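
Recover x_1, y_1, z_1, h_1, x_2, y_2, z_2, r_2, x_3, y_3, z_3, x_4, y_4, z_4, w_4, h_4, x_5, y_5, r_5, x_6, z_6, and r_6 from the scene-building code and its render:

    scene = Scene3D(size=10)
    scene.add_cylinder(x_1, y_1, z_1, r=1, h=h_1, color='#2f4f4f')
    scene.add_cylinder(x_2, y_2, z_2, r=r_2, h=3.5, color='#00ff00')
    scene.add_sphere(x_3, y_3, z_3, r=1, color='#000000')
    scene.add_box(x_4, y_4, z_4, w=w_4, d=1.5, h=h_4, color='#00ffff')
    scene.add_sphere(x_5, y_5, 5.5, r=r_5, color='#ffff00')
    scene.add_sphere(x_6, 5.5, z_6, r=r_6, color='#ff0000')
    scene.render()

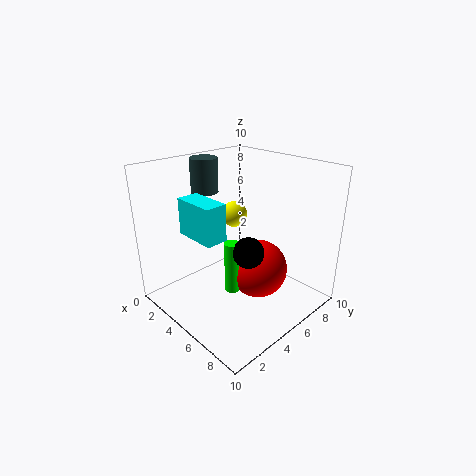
x_1 = 1.5
y_1 = 5
z_1 = 7.5
h_1 = 2.5
x_2 = 6
y_2 = 3.5
z_2 = 2
r_2 = 0.5
x_3 = 7
y_3 = 4
z_3 = 5
x_4 = 2.5
y_4 = 2
z_4 = 5.5
w_4 = 3
h_4 = 2.5
x_5 = 2.5
y_5 = 7
r_5 = 1
x_6 = 6.5
z_6 = 3
r_6 = 2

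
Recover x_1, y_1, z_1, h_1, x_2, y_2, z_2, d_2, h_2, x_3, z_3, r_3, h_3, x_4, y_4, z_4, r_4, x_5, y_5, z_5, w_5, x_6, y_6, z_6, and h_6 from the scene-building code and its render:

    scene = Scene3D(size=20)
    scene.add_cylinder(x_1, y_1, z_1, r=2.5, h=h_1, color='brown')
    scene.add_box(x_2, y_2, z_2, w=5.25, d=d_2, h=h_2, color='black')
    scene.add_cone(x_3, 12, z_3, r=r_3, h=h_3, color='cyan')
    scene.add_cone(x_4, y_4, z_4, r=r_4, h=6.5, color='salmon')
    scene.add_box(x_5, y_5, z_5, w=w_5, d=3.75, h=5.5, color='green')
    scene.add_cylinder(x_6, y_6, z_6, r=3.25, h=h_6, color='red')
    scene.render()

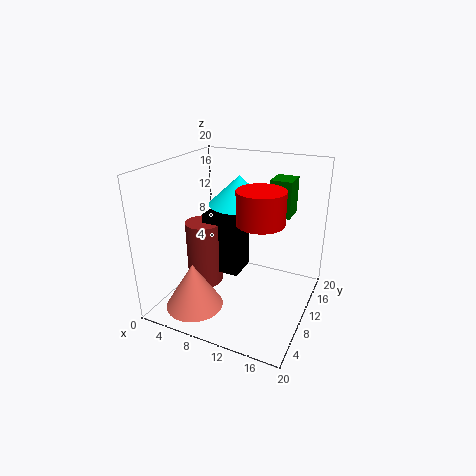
x_1 = 5.25; y_1 = 8.75; z_1 = 2.75; h_1 = 9.25; x_2 = 5.25; y_2 = 8.5; z_2 = 4.75; d_2 = 4.25; h_2 = 8.5; x_3 = 9.25; z_3 = 14.25; r_3 = 4.25; h_3 = 4; x_4 = 5.5; y_4 = 5; z_4 = 0.75; r_4 = 4; x_5 = 12.25; y_5 = 15.75; z_5 = 11.5; w_5 = 3.25; x_6 = 13.25; y_6 = 10; z_6 = 12.75; h_6 = 4.5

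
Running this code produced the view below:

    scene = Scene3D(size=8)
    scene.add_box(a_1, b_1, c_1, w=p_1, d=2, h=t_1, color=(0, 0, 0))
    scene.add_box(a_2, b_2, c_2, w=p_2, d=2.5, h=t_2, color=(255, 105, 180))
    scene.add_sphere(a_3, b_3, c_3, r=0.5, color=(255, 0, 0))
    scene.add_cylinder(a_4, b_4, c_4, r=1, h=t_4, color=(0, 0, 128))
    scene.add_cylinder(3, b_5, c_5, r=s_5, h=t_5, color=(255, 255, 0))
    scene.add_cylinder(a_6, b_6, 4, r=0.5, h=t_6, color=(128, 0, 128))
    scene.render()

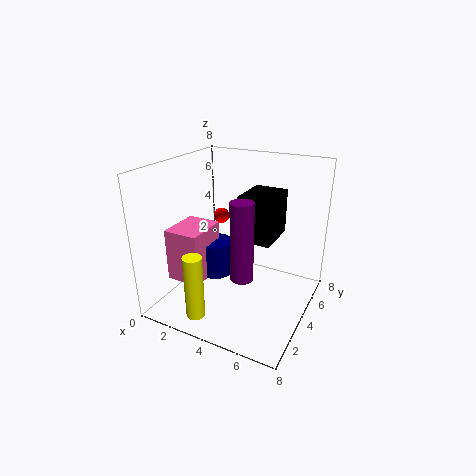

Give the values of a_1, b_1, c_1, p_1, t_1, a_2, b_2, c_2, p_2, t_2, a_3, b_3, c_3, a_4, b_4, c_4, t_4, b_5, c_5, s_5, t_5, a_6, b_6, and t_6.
a_1 = 5.5; b_1 = 1; c_1 = 5.5; p_1 = 1.5; t_1 = 2; a_2 = 0.5; b_2 = 2; c_2 = 1.5; p_2 = 2; t_2 = 3; a_3 = 1.5; b_3 = 6.5; c_3 = 4; a_4 = 2.5; b_4 = 4; c_4 = 1.5; t_4 = 2; b_5 = 1; c_5 = 0.5; s_5 = 0.5; t_5 = 3.5; a_6 = 6; b_6 = 0.5; t_6 = 3.5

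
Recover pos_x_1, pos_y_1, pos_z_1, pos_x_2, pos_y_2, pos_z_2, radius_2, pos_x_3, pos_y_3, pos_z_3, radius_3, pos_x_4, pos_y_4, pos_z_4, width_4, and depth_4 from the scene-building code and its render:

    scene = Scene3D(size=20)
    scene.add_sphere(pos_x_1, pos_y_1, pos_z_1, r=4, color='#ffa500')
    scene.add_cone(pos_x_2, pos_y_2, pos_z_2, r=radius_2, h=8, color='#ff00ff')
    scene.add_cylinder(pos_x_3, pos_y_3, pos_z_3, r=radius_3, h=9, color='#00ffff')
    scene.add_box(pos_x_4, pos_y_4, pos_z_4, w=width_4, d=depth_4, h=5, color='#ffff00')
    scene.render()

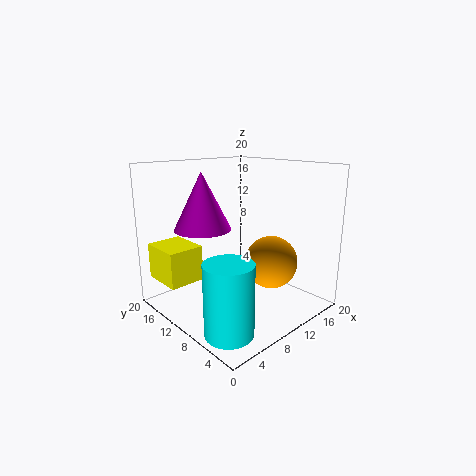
pos_x_1 = 16, pos_y_1 = 9, pos_z_1 = 5, pos_x_2 = 7, pos_y_2 = 14, pos_z_2 = 11, radius_2 = 4, pos_x_3 = 3, pos_y_3 = 4, pos_z_3 = 1, radius_3 = 3, pos_x_4 = 1, pos_y_4 = 13, pos_z_4 = 4, width_4 = 5, depth_4 = 6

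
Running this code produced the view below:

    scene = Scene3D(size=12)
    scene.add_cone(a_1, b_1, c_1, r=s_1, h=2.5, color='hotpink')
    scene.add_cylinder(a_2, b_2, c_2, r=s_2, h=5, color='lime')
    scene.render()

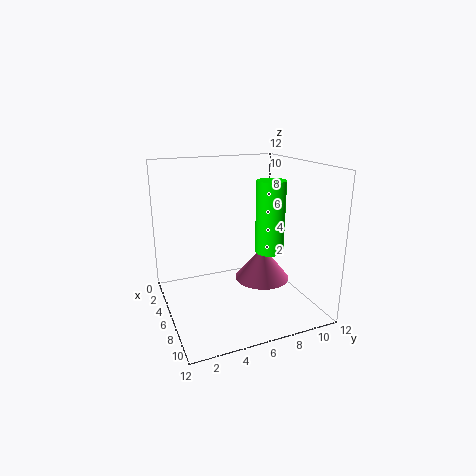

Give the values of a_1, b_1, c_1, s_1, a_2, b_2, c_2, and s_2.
a_1 = 9.5
b_1 = 6.5
c_1 = 4
s_1 = 2
a_2 = 10.5
b_2 = 6.5
c_2 = 6.5
s_2 = 1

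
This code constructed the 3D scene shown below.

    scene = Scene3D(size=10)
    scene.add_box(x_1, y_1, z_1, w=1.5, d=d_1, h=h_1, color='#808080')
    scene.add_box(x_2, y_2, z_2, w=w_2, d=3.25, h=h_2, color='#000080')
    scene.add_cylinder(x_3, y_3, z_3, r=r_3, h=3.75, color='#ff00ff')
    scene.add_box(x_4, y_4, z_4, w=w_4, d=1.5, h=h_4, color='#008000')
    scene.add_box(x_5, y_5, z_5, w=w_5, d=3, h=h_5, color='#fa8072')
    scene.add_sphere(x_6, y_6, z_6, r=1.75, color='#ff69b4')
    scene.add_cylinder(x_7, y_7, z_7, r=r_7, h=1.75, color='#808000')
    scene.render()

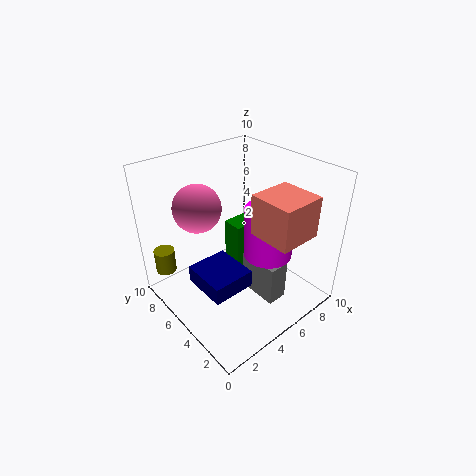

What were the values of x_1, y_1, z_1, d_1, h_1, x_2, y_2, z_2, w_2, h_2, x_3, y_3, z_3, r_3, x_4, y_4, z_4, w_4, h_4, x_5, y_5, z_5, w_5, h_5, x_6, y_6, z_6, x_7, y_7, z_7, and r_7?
x_1 = 5.75, y_1 = 2.25, z_1 = 0.25, d_1 = 3.5, h_1 = 3, x_2 = 1.75, y_2 = 3.25, z_2 = 2, w_2 = 3, h_2 = 1.25, x_3 = 7, y_3 = 4, z_3 = 3.25, r_3 = 1.75, x_4 = 5.25, y_4 = 5.25, z_4 = 2, w_4 = 2.75, h_4 = 3.5, x_5 = 5, y_5 = 0.75, z_5 = 6, w_5 = 3, h_5 = 2.75, x_6 = 3.75, y_6 = 8, z_6 = 6.5, x_7 = 1.25, y_7 = 9, z_7 = 1.75, r_7 = 0.75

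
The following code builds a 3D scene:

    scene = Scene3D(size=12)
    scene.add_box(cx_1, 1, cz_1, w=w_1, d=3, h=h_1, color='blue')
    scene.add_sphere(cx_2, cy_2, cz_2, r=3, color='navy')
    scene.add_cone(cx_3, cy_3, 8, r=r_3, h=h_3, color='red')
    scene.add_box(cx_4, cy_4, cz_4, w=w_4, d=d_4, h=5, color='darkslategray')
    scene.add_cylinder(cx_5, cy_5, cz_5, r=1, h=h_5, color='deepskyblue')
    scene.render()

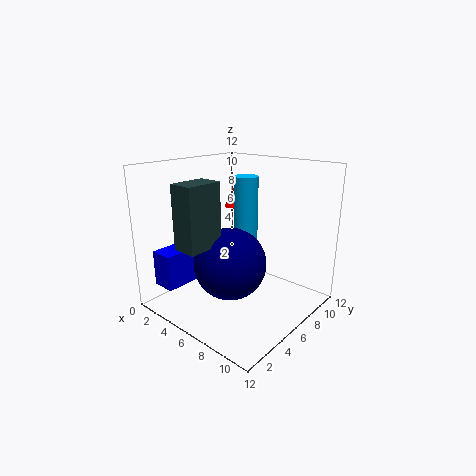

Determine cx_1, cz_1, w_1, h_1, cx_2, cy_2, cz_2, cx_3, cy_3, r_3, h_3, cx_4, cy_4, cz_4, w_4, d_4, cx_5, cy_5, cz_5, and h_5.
cx_1 = 1, cz_1 = 2, w_1 = 2, h_1 = 3, cx_2 = 6, cy_2 = 5, cz_2 = 4, cx_3 = 4, cy_3 = 8, r_3 = 1, h_3 = 2, cx_4 = 4, cy_4 = 1, cz_4 = 6, w_4 = 2, d_4 = 3, cx_5 = 6, cy_5 = 7, cz_5 = 5, h_5 = 6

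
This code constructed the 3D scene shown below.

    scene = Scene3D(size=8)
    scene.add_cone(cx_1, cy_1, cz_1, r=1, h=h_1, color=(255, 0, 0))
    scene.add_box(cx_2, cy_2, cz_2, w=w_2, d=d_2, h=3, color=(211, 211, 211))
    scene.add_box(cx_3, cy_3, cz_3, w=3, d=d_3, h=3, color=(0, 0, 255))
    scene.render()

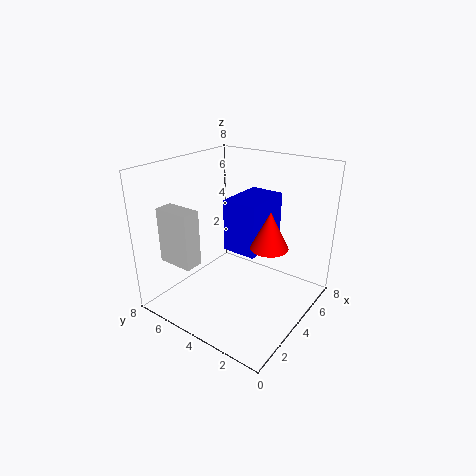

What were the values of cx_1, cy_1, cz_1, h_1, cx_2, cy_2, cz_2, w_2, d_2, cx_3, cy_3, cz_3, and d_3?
cx_1 = 4; cy_1 = 2; cz_1 = 4; h_1 = 2; cx_2 = 1; cy_2 = 5; cz_2 = 3; w_2 = 1; d_2 = 2; cx_3 = 4; cy_3 = 3; cz_3 = 3; d_3 = 2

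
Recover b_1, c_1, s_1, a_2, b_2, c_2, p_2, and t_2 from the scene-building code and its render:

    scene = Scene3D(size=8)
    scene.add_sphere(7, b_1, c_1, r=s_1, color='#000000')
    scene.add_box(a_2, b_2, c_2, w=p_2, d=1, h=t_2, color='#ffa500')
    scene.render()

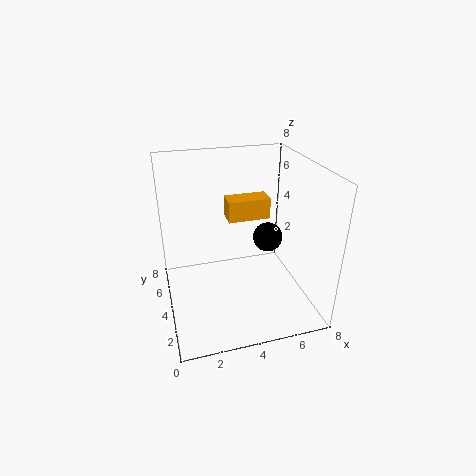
b_1 = 7
c_1 = 2
s_1 = 1
a_2 = 3
b_2 = 2
c_2 = 6
p_2 = 2
t_2 = 1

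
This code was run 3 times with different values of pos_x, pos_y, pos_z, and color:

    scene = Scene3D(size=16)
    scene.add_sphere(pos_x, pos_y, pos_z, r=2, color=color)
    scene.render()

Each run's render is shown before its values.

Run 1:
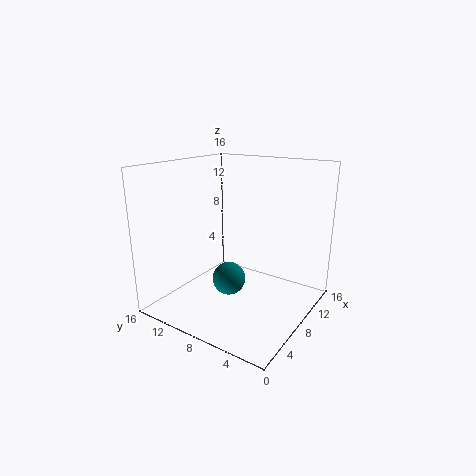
pos_x = 9; pos_y = 10; pos_z = 2; color = 'teal'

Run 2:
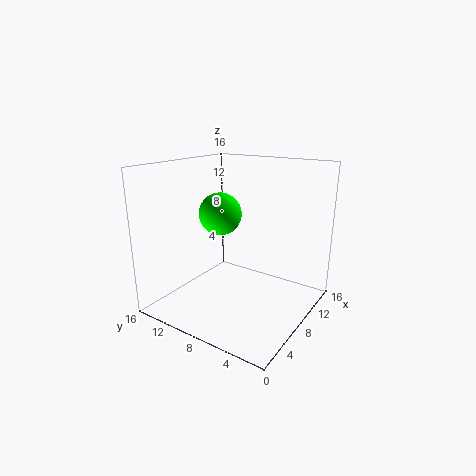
pos_x = 3.5; pos_y = 7; pos_z = 12; color = 'lime'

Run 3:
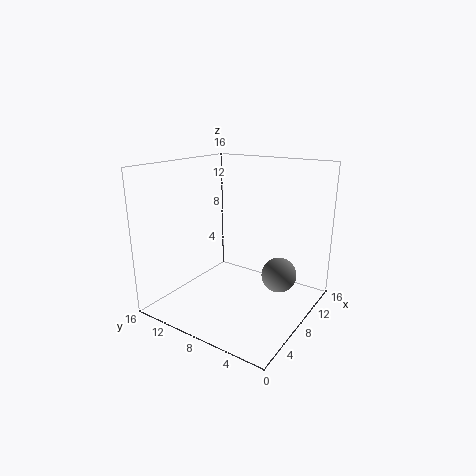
pos_x = 10.5; pos_y = 4; pos_z = 3.5; color = 'gray'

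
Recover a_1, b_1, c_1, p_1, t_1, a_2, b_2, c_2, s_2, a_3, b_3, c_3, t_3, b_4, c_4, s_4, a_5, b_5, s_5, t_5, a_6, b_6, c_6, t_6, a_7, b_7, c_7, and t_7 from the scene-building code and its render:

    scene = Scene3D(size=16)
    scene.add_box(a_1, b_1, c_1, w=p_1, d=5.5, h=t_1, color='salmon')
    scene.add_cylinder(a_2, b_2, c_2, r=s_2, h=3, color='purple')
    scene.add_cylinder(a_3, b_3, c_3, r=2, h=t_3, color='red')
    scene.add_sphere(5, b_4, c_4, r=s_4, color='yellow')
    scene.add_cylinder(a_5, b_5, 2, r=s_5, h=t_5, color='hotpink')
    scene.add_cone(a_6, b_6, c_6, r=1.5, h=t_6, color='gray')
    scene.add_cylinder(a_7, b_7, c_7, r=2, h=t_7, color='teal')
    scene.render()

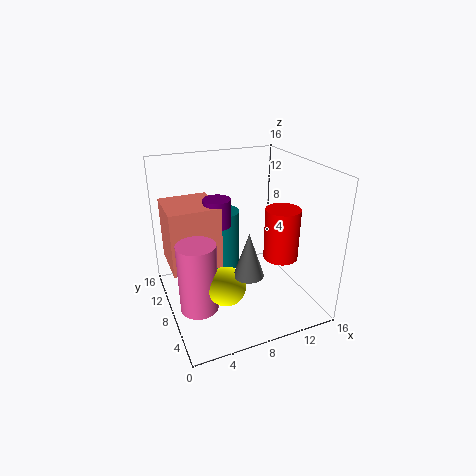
a_1 = 0.5, b_1 = 7.5, c_1 = 5, p_1 = 5.5, t_1 = 7, a_2 = 6, b_2 = 9, c_2 = 9.5, s_2 = 1.5, a_3 = 13, b_3 = 7, c_3 = 5, t_3 = 6, b_4 = 4, c_4 = 5, s_4 = 2, a_5 = 2.5, b_5 = 5.5, s_5 = 2, t_5 = 7.5, a_6 = 7, b_6 = 3, c_6 = 6.5, t_6 = 4.5, a_7 = 7.5, b_7 = 11.5, c_7 = 3, t_7 = 7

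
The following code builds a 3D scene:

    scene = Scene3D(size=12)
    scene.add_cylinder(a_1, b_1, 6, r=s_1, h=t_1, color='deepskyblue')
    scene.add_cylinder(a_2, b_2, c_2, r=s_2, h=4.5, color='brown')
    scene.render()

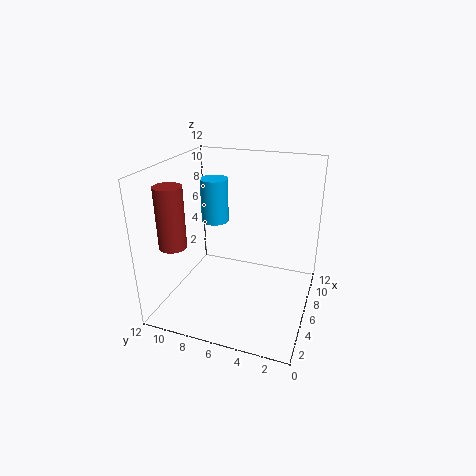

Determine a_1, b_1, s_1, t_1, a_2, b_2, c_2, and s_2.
a_1 = 8.75, b_1 = 9.25, s_1 = 1.25, t_1 = 4, a_2 = 1.25, b_2 = 9.25, c_2 = 7, s_2 = 1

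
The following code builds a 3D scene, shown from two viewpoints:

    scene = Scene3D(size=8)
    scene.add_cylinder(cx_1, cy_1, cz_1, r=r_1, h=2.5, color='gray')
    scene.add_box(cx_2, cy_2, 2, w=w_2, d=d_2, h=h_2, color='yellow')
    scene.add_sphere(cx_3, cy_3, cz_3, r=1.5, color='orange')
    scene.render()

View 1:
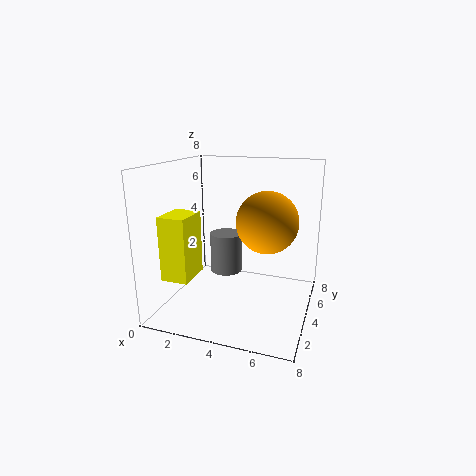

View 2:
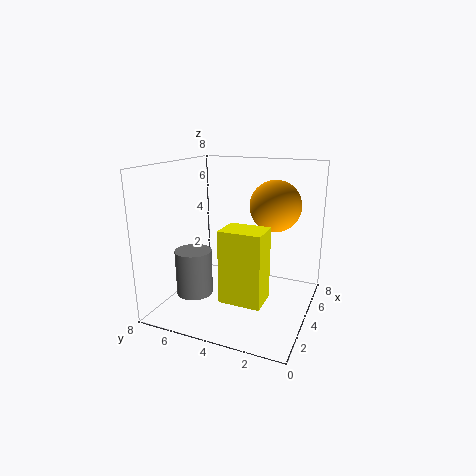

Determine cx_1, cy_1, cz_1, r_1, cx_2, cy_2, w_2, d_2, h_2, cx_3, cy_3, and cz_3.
cx_1 = 2.5; cy_1 = 6; cz_1 = 1; r_1 = 1; cx_2 = 0.5; cy_2 = 1.5; w_2 = 1.5; d_2 = 2; h_2 = 3.5; cx_3 = 6; cy_3 = 2.5; cz_3 = 5.5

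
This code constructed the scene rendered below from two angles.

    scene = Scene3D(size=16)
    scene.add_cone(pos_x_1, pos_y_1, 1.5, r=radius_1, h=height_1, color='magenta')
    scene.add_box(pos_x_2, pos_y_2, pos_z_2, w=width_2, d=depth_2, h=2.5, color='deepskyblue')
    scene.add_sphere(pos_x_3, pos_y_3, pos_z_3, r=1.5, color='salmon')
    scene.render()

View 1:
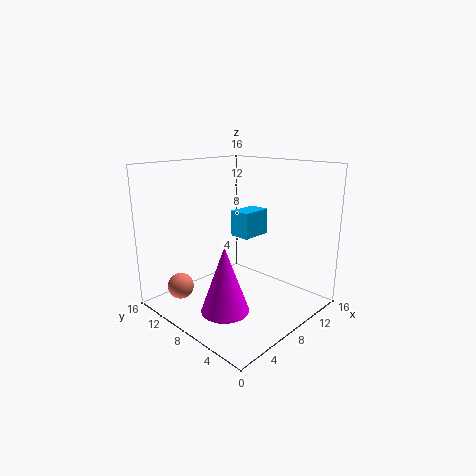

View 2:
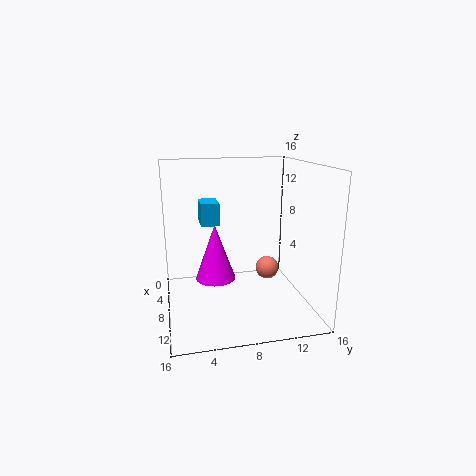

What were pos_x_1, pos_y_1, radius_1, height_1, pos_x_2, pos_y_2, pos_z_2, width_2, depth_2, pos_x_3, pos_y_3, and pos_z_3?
pos_x_1 = 4, pos_y_1 = 6, radius_1 = 2.5, height_1 = 7, pos_x_2 = 5, pos_y_2 = 4, pos_z_2 = 9.5, width_2 = 3, depth_2 = 2, pos_x_3 = 3.5, pos_y_3 = 13, pos_z_3 = 2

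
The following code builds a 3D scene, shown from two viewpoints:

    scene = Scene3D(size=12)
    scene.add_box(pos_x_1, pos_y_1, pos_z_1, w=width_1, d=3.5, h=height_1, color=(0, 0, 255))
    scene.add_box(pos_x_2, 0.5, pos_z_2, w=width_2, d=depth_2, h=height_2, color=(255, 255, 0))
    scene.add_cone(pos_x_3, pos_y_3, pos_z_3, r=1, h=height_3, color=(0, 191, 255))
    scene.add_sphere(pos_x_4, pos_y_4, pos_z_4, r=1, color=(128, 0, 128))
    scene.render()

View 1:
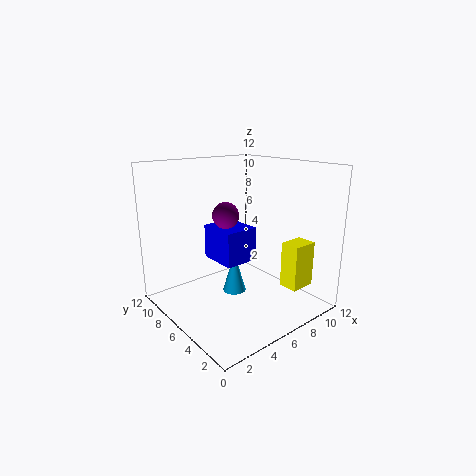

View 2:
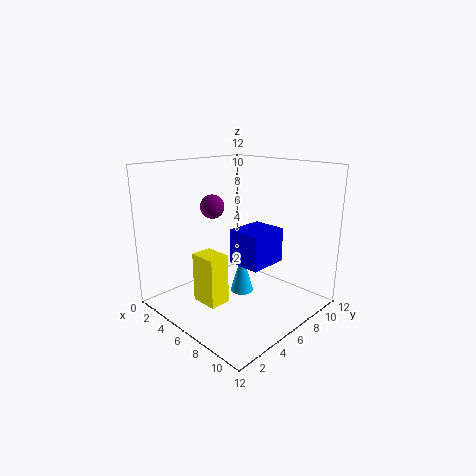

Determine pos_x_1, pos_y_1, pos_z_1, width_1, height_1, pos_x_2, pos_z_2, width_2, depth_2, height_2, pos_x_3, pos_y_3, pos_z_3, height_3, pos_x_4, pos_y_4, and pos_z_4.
pos_x_1 = 5
pos_y_1 = 6
pos_z_1 = 3.5
width_1 = 3
height_1 = 3
pos_x_2 = 7
pos_z_2 = 3
width_2 = 2
depth_2 = 1.5
height_2 = 3.5
pos_x_3 = 6
pos_y_3 = 6.5
pos_z_3 = 1
height_3 = 3.5
pos_x_4 = 4
pos_y_4 = 5
pos_z_4 = 8.5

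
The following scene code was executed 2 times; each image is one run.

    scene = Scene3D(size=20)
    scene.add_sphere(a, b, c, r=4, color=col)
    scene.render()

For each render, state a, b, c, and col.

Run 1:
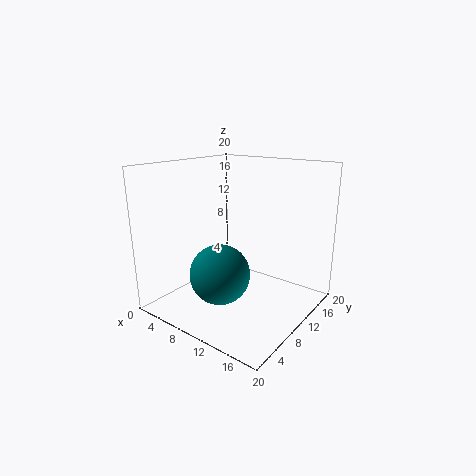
a = 10, b = 6, c = 6, col = 'teal'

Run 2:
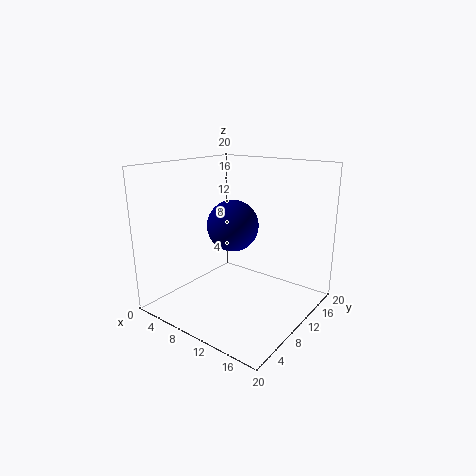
a = 6, b = 14, c = 10, col = 'navy'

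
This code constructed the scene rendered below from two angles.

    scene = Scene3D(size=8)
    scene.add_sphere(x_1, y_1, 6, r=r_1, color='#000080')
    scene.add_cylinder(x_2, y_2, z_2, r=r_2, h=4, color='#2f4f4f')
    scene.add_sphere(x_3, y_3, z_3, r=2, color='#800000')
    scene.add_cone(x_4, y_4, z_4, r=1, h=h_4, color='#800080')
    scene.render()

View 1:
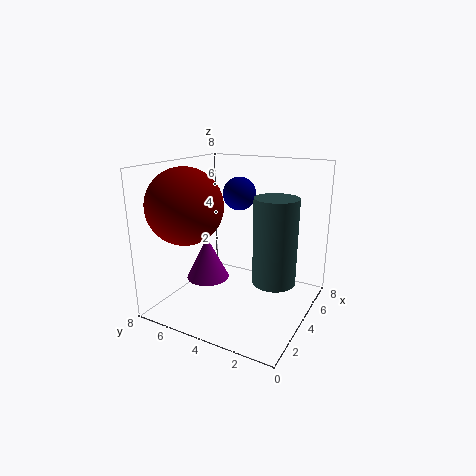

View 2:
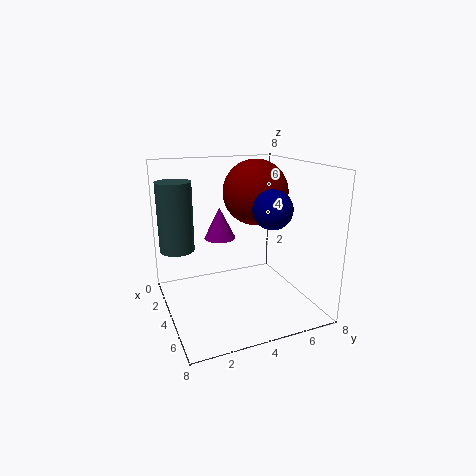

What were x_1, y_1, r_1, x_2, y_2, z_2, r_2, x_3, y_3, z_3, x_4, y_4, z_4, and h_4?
x_1 = 6, y_1 = 5, r_1 = 1, x_2 = 2, y_2 = 1, z_2 = 3, r_2 = 1, x_3 = 2, y_3 = 6, z_3 = 6, x_4 = 1, y_4 = 4, z_4 = 3, h_4 = 2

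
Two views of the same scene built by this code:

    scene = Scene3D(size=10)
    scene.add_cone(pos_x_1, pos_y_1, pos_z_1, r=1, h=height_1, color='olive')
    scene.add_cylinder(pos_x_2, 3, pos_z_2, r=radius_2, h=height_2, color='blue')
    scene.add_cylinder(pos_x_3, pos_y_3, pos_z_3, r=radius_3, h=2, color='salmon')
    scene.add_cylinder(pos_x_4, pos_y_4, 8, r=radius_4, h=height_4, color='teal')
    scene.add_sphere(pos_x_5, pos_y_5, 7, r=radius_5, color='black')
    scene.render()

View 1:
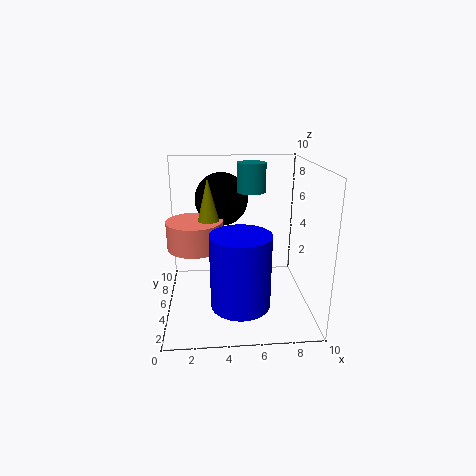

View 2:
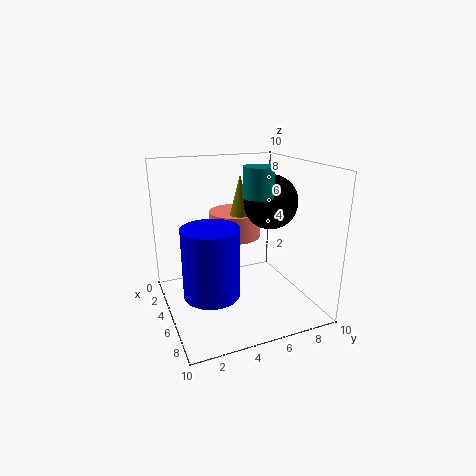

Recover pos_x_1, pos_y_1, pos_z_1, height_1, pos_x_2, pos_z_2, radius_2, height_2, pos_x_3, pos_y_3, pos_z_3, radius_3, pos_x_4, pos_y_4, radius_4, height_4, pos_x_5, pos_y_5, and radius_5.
pos_x_1 = 3, pos_y_1 = 6, pos_z_1 = 5, height_1 = 4, pos_x_2 = 5, pos_z_2 = 1, radius_2 = 2, height_2 = 5, pos_x_3 = 2, pos_y_3 = 6, pos_z_3 = 4, radius_3 = 2, pos_x_4 = 6, pos_y_4 = 6, radius_4 = 1, height_4 = 2, pos_x_5 = 4, pos_y_5 = 8, radius_5 = 2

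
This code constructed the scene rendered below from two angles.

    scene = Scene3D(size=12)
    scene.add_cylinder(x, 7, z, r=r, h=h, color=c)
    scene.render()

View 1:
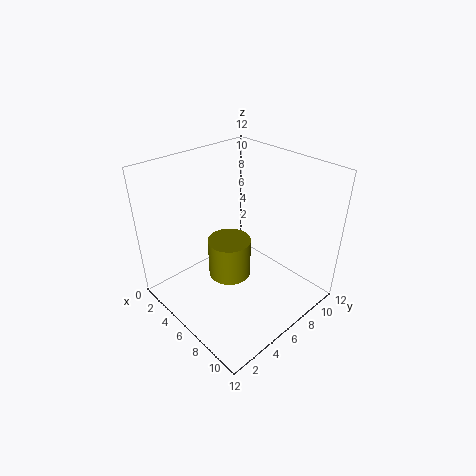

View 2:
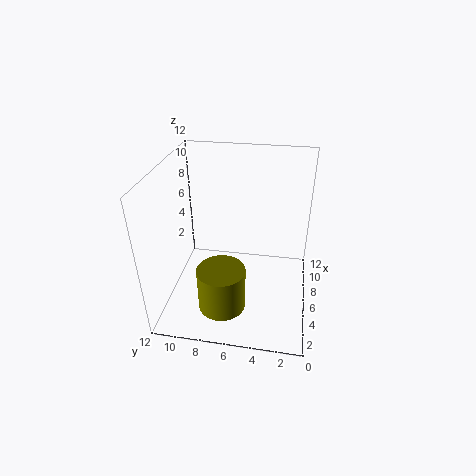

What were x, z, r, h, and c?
x = 3.75
z = 0.5
r = 2
h = 3.75
c = 'olive'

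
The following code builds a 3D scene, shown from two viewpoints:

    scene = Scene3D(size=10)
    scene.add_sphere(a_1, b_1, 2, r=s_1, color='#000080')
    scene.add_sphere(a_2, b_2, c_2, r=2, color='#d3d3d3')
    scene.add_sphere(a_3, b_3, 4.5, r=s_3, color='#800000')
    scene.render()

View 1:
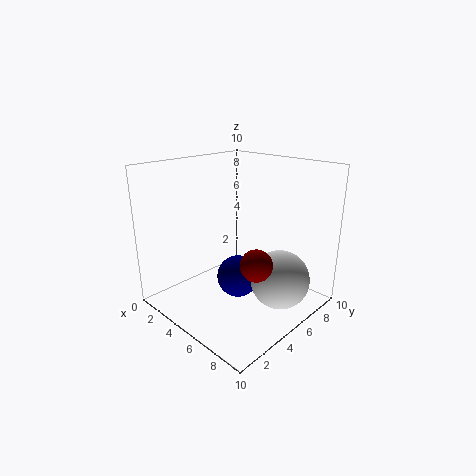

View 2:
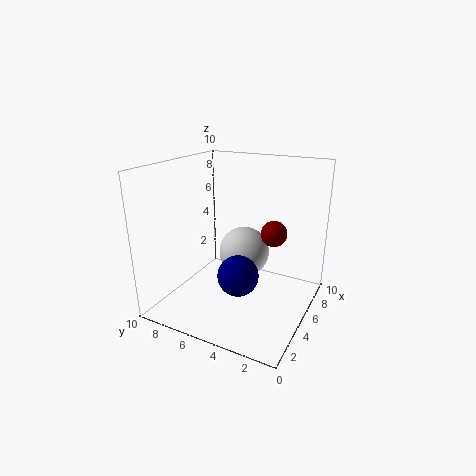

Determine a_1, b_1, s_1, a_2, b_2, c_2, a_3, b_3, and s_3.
a_1 = 5, b_1 = 5, s_1 = 1.5, a_2 = 8, b_2 = 6, c_2 = 2.5, a_3 = 8, b_3 = 3.5, s_3 = 1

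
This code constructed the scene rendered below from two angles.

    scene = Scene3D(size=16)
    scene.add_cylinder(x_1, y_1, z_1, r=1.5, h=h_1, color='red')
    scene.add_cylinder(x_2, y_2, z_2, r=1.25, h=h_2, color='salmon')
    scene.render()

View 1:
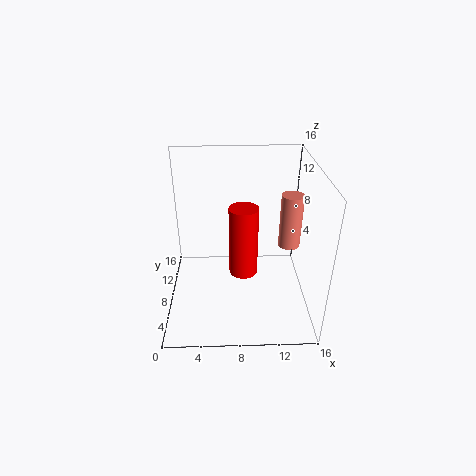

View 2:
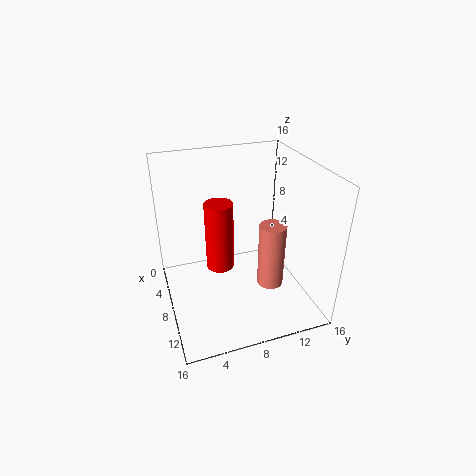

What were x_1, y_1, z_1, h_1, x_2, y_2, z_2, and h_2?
x_1 = 8.5, y_1 = 5.75, z_1 = 5.25, h_1 = 7.5, x_2 = 14, y_2 = 9.25, z_2 = 6.25, h_2 = 6.25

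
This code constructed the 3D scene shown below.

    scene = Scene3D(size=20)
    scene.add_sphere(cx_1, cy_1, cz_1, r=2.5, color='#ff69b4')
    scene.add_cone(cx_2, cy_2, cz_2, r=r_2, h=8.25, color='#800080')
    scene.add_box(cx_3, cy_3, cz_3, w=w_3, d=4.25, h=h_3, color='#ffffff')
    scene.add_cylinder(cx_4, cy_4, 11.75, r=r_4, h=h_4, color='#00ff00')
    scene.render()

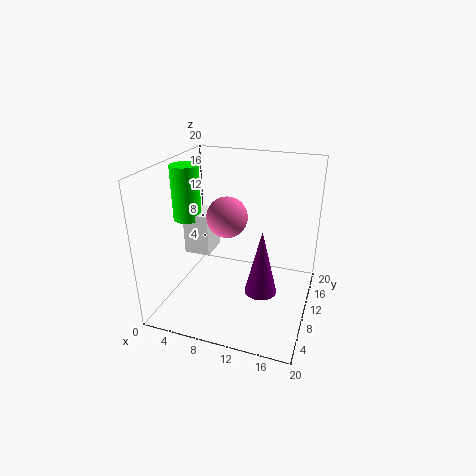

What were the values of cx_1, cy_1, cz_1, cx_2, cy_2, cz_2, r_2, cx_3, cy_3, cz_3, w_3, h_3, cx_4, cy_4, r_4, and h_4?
cx_1 = 10, cy_1 = 6, cz_1 = 14.75, cx_2 = 14.75, cy_2 = 5, cz_2 = 5.75, r_2 = 2, cx_3 = 2, cy_3 = 9.25, cz_3 = 6.75, w_3 = 3.75, h_3 = 6, cx_4 = 2.25, cy_4 = 10.25, r_4 = 2, h_4 = 7.75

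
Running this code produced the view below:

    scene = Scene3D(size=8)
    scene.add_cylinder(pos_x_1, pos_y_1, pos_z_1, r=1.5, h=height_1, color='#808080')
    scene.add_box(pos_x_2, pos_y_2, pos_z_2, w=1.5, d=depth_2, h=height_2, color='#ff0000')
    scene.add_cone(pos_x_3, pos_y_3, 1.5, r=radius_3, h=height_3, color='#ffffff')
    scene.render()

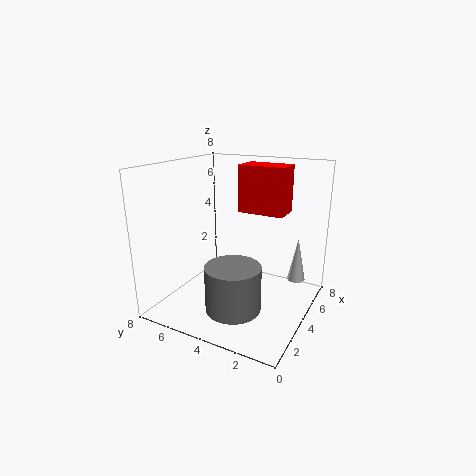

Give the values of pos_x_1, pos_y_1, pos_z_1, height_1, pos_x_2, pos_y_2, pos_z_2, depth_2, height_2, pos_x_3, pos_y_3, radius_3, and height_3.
pos_x_1 = 2.5
pos_y_1 = 3.5
pos_z_1 = 0.5
height_1 = 2.5
pos_x_2 = 4
pos_y_2 = 1.5
pos_z_2 = 5.5
depth_2 = 2.5
height_2 = 2.5
pos_x_3 = 5.5
pos_y_3 = 1
radius_3 = 0.5
height_3 = 2.5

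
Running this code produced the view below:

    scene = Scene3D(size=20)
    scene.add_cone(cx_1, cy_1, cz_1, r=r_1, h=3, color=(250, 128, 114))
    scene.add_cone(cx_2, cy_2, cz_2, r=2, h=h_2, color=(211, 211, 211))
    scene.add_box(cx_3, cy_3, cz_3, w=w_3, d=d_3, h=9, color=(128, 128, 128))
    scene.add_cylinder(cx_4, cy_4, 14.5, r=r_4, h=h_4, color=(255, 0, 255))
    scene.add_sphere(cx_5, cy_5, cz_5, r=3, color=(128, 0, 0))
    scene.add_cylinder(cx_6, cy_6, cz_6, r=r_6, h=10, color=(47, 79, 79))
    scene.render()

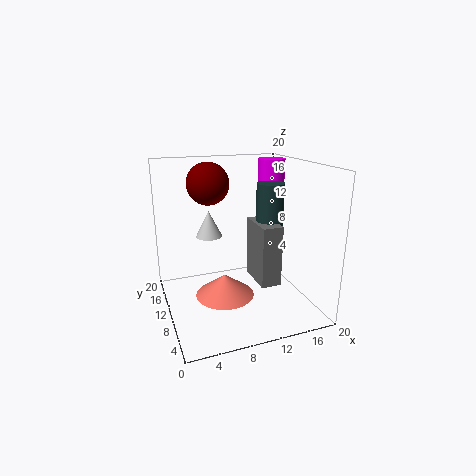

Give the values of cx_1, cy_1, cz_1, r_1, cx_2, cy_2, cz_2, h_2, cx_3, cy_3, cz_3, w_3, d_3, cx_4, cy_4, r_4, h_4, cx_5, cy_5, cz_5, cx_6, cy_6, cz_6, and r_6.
cx_1 = 7.5
cy_1 = 8.5
cz_1 = 2.5
r_1 = 4
cx_2 = 7.5
cy_2 = 16
cz_2 = 8.5
h_2 = 4
cx_3 = 13
cy_3 = 8
cz_3 = 2.5
w_3 = 3
d_3 = 6
cx_4 = 17
cy_4 = 14.5
r_4 = 2
h_4 = 5.5
cx_5 = 7
cy_5 = 14
cz_5 = 17
cx_6 = 15.5
cy_6 = 11.5
cz_6 = 7
r_6 = 2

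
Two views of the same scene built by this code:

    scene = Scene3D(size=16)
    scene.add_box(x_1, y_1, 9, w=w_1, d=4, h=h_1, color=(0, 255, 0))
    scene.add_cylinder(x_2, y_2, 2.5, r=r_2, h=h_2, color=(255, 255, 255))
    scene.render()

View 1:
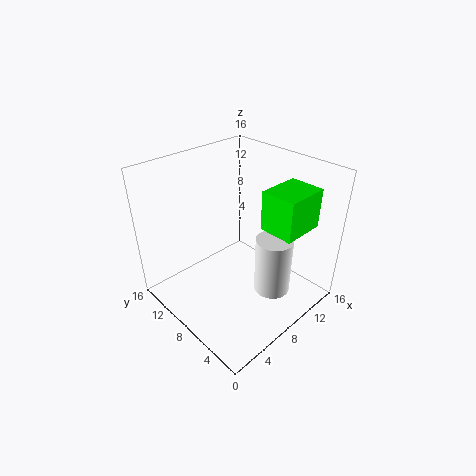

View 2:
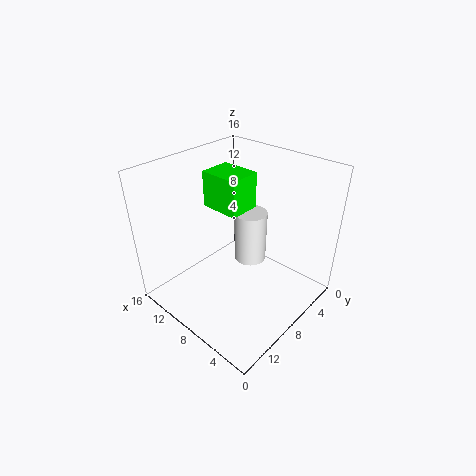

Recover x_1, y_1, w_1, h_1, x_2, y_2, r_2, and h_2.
x_1 = 10, y_1 = 2.5, w_1 = 5, h_1 = 4.5, x_2 = 9.5, y_2 = 4, r_2 = 2, h_2 = 6.5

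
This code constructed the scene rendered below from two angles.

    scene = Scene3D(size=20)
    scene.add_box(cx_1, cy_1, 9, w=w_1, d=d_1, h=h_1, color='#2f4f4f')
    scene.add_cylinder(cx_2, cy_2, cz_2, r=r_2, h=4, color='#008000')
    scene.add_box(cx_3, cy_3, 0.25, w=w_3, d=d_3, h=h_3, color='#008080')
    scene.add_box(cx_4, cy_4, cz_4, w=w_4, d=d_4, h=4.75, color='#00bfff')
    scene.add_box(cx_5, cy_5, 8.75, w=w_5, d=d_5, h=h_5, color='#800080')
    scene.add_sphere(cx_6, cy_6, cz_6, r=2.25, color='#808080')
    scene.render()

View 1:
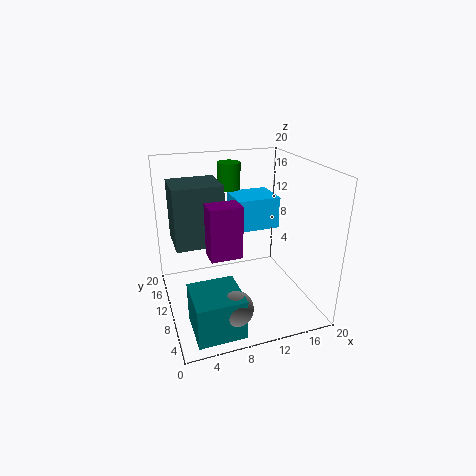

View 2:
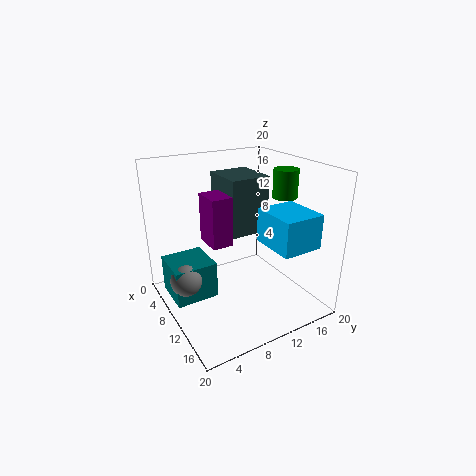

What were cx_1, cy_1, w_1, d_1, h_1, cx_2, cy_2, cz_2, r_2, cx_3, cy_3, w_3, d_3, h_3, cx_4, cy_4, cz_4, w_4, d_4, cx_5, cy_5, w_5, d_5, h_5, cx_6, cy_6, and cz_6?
cx_1 = 1.5; cy_1 = 10.25; w_1 = 6.75; d_1 = 6; h_1 = 8.5; cx_2 = 11; cy_2 = 17; cz_2 = 15; r_2 = 1.75; cx_3 = 2; cy_3 = 1.25; w_3 = 6.25; d_3 = 6.25; h_3 = 5.5; cx_4 = 11; cy_4 = 12.5; cz_4 = 9.5; w_4 = 6.5; d_4 = 5.75; cx_5 = 5.25; cy_5 = 6.5; w_5 = 4.25; d_5 = 3; h_5 = 7; cx_6 = 7.25; cy_6 = 3; cz_6 = 3.75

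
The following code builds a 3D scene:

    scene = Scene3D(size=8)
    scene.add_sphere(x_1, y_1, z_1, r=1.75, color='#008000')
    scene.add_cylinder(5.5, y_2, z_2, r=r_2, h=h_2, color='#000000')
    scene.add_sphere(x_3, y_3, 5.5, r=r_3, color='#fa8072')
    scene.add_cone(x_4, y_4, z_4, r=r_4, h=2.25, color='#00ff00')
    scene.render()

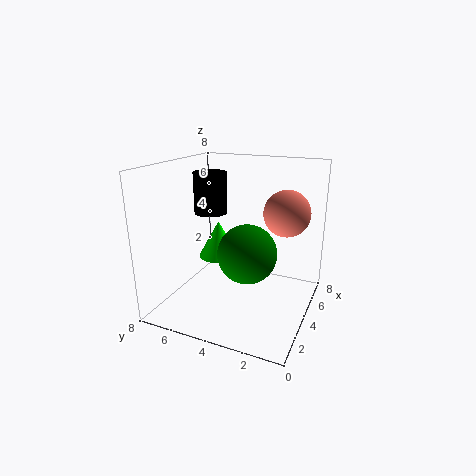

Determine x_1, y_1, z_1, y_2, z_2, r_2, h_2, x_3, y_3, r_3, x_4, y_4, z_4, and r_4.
x_1 = 4.75; y_1 = 3.75; z_1 = 2.75; y_2 = 6.5; z_2 = 4.75; r_2 = 1; h_2 = 2.5; x_3 = 4.75; y_3 = 1.5; r_3 = 1.25; x_4 = 5.5; y_4 = 6; z_4 = 2; r_4 = 1.25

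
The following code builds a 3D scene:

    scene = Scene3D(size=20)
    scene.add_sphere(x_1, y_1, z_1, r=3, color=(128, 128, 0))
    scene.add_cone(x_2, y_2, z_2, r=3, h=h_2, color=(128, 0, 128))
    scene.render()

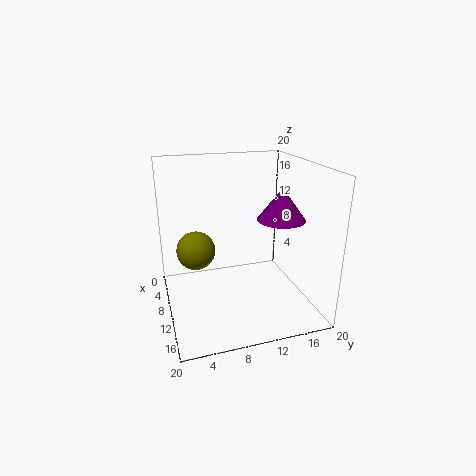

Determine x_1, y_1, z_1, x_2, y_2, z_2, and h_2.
x_1 = 4; y_1 = 5; z_1 = 6; x_2 = 15; y_2 = 14; z_2 = 14; h_2 = 4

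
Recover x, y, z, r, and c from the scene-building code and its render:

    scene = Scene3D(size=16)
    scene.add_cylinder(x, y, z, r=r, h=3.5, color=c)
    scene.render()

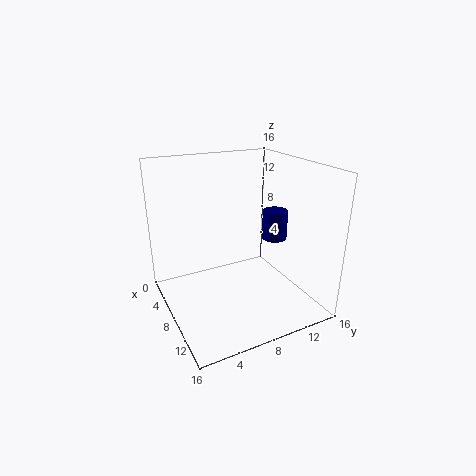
x = 7; y = 13.5; z = 6.5; r = 1.5; c = 'navy'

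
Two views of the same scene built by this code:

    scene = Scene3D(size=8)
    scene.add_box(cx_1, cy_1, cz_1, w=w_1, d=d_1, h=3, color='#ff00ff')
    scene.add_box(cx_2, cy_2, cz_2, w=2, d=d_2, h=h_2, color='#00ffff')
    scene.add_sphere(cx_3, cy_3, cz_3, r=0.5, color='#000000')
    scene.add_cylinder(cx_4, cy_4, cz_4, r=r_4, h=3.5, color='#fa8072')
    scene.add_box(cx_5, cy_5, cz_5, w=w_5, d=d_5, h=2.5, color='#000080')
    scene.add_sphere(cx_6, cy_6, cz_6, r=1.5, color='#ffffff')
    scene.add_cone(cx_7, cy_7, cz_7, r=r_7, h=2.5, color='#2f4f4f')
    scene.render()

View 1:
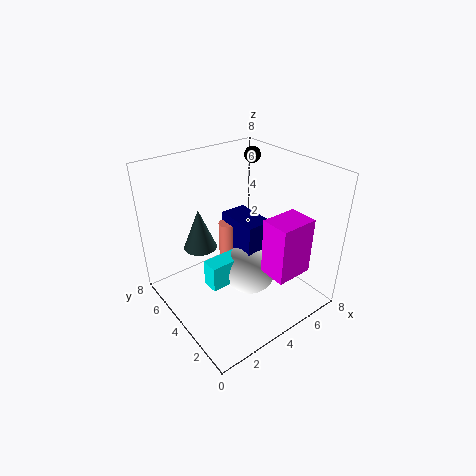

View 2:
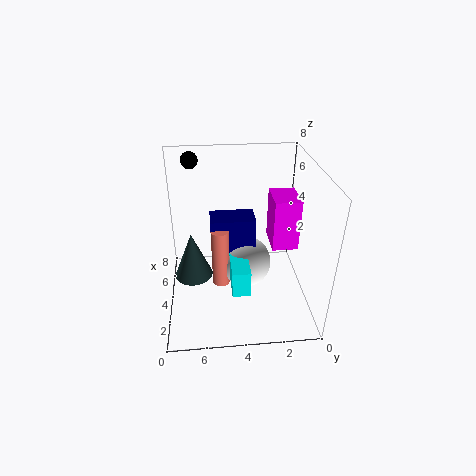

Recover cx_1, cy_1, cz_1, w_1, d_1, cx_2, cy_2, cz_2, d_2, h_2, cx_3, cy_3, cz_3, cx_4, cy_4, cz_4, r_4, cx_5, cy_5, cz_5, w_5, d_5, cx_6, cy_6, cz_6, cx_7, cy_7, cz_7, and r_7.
cx_1 = 4; cy_1 = 0.5; cz_1 = 3; w_1 = 2; d_1 = 1.5; cx_2 = 2; cy_2 = 3.5; cz_2 = 1.5; d_2 = 1; h_2 = 1.5; cx_3 = 7; cy_3 = 6.5; cz_3 = 7.5; cx_4 = 4; cy_4 = 5; cz_4 = 1; r_4 = 0.5; cx_5 = 4; cy_5 = 3; cz_5 = 2.5; w_5 = 1.5; d_5 = 2.5; cx_6 = 4.5; cy_6 = 3.5; cz_6 = 2; cx_7 = 3; cy_7 = 6.5; cz_7 = 2.5; r_7 = 1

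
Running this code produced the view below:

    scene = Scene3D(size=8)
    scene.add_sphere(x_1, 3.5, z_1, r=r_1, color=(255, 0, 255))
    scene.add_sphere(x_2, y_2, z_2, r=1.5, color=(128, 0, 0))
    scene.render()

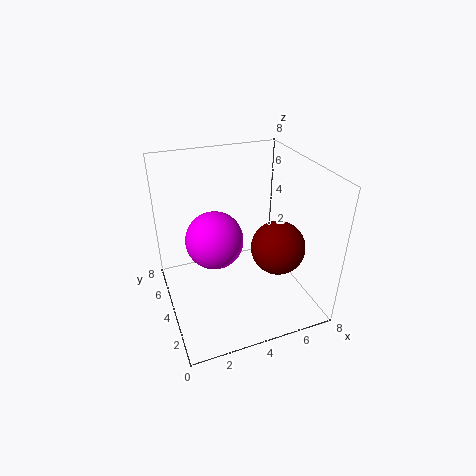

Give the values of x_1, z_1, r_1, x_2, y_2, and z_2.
x_1 = 2.5
z_1 = 4.5
r_1 = 1.5
x_2 = 6
y_2 = 3
z_2 = 3.5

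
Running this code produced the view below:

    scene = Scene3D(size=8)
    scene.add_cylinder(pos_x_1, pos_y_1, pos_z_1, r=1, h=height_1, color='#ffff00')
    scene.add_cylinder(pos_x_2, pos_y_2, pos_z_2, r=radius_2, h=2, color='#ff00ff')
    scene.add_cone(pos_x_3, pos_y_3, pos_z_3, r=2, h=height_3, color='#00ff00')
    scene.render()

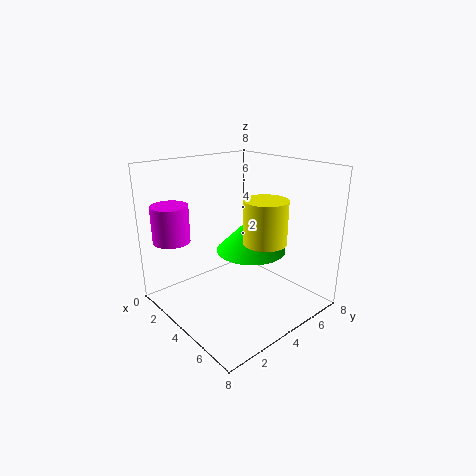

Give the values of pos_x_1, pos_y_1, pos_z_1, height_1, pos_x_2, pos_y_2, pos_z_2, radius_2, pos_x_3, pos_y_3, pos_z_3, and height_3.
pos_x_1 = 7, pos_y_1 = 3, pos_z_1 = 5, height_1 = 2, pos_x_2 = 2, pos_y_2 = 1, pos_z_2 = 4, radius_2 = 1, pos_x_3 = 4, pos_y_3 = 5, pos_z_3 = 3, height_3 = 2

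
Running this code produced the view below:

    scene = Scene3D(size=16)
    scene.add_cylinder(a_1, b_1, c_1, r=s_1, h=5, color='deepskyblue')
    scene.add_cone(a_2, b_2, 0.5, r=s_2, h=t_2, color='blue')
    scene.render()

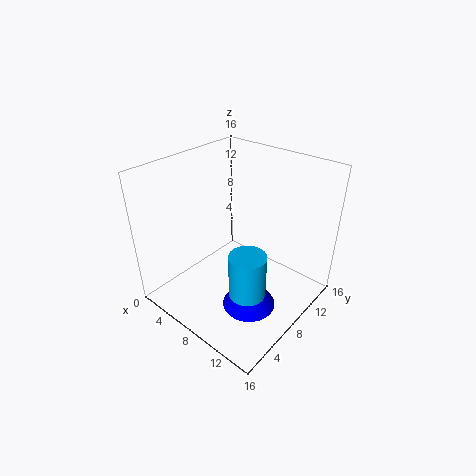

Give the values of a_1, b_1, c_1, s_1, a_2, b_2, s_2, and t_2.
a_1 = 11, b_1 = 6, c_1 = 3, s_1 = 2, a_2 = 10.5, b_2 = 7, s_2 = 3, t_2 = 4.5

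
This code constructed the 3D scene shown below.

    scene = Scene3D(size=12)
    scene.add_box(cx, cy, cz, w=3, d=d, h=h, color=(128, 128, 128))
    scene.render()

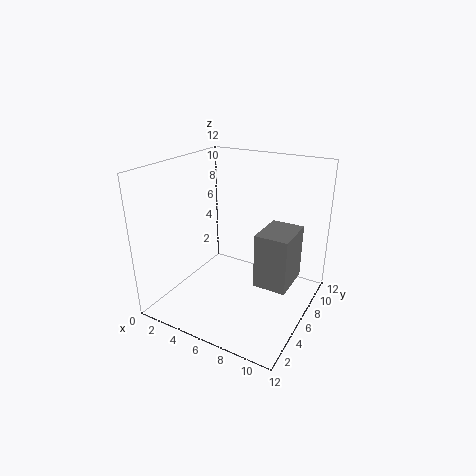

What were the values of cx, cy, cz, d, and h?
cx = 7; cy = 7; cz = 1; d = 4; h = 5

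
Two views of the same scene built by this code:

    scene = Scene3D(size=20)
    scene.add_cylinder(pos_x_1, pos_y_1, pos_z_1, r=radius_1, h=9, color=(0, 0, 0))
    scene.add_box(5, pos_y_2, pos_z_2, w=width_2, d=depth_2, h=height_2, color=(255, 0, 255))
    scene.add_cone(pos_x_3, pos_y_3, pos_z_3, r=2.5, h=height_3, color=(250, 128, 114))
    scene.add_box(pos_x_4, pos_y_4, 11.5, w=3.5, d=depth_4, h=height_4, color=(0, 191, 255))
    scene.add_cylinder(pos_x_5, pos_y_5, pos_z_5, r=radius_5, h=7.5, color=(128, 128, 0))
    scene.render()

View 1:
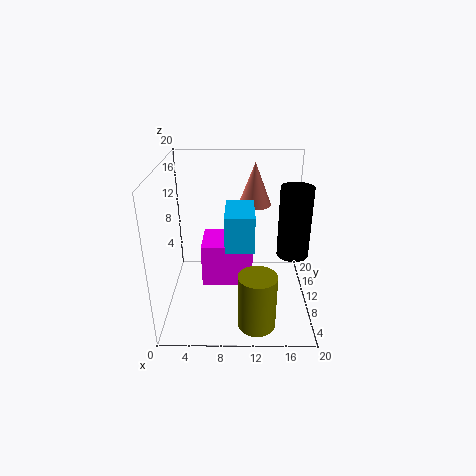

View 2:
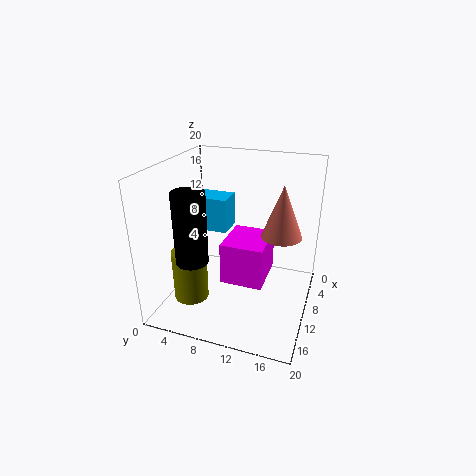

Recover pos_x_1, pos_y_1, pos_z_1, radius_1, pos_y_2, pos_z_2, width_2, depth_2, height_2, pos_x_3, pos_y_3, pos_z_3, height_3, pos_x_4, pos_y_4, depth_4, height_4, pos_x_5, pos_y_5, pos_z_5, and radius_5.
pos_x_1 = 17, pos_y_1 = 6.5, pos_z_1 = 9.5, radius_1 = 2, pos_y_2 = 8, pos_z_2 = 3.5, width_2 = 7, depth_2 = 6, height_2 = 6, pos_x_3 = 12.5, pos_y_3 = 16.5, pos_z_3 = 12.5, height_3 = 6.5, pos_x_4 = 8.5, pos_y_4 = 3, depth_4 = 6, height_4 = 4.5, pos_x_5 = 12.5, pos_y_5 = 3.5, pos_z_5 = 0.5, radius_5 = 2.5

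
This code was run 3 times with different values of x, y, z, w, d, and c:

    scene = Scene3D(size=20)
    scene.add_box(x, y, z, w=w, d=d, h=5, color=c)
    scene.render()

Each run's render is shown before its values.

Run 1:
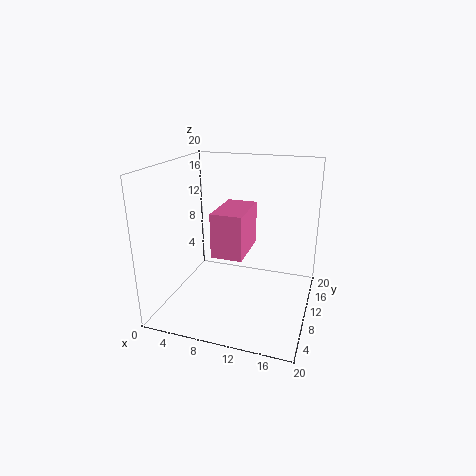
x = 10
y = 0.5
z = 11.5
w = 3.5
d = 6
c = 'hotpink'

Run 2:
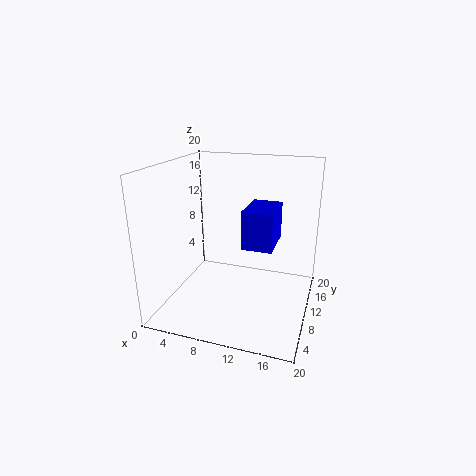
x = 11.5
y = 6.5
z = 10
w = 4
d = 6
c = 'blue'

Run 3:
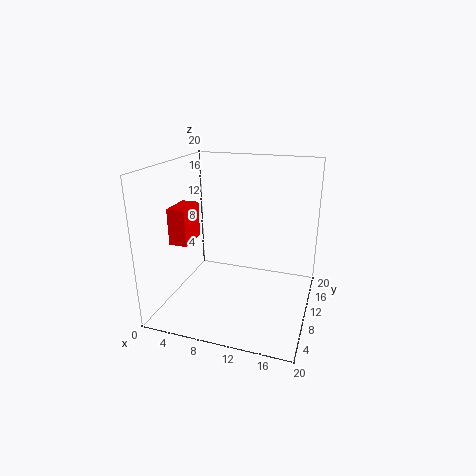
x = 1.5
y = 6
z = 9.5
w = 2.5
d = 4.5
c = 'red'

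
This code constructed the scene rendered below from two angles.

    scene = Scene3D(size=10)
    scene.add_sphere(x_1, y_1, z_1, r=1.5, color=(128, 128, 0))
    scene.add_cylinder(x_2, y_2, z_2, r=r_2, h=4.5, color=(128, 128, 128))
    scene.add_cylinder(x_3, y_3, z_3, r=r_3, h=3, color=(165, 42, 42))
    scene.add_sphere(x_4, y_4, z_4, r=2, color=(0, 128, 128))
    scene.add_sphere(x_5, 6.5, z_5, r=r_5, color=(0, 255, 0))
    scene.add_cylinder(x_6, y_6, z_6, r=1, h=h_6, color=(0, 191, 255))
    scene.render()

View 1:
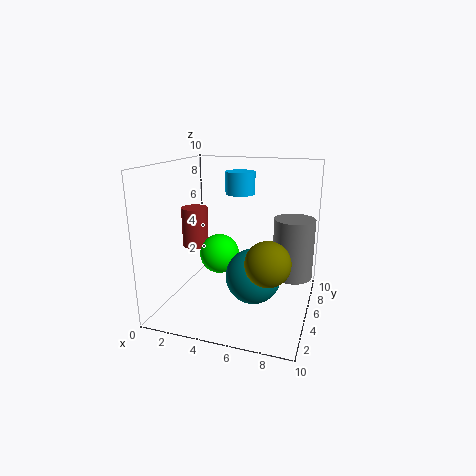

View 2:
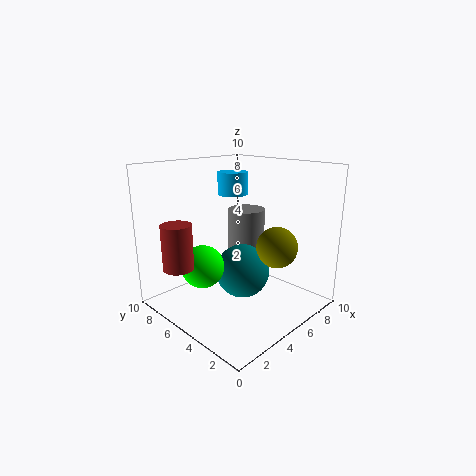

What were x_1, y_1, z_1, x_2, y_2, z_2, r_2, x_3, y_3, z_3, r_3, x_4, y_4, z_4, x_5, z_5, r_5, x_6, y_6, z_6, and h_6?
x_1 = 7.5; y_1 = 3.5; z_1 = 4; x_2 = 8.5; y_2 = 7.5; z_2 = 1.5; r_2 = 1.5; x_3 = 1; y_3 = 6.5; z_3 = 3.5; r_3 = 1; x_4 = 6; y_4 = 5.5; z_4 = 2; x_5 = 3; z_5 = 3; r_5 = 1.5; x_6 = 5; y_6 = 5.5; z_6 = 8; h_6 = 1.5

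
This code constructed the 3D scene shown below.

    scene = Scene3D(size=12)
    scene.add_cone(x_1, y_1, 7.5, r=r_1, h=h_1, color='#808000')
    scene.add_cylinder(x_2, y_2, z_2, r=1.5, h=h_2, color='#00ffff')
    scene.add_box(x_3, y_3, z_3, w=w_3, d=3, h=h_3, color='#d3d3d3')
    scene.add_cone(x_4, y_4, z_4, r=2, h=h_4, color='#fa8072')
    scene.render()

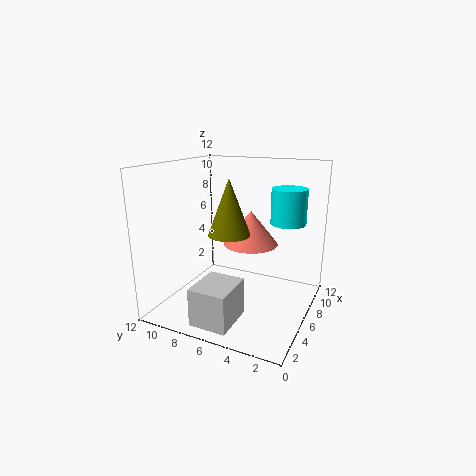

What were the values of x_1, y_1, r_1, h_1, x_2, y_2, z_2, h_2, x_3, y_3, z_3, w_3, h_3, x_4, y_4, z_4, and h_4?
x_1 = 2.5
y_1 = 5
r_1 = 1.5
h_1 = 4
x_2 = 8.5
y_2 = 2.5
z_2 = 7
h_2 = 3
x_3 = 0.5
y_3 = 4.5
z_3 = 0.5
w_3 = 3.5
h_3 = 3
x_4 = 4
y_4 = 4
z_4 = 6.5
h_4 = 2.5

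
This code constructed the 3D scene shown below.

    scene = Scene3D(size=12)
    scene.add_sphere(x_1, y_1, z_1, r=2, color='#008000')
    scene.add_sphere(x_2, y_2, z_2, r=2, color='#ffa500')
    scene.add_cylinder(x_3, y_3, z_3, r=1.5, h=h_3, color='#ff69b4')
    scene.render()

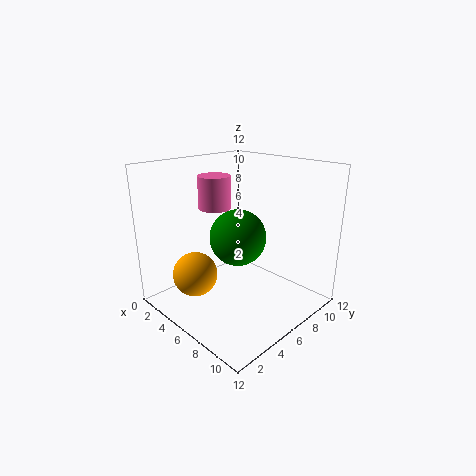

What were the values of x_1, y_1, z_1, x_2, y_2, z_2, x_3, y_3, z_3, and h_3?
x_1 = 8.5
y_1 = 3.5
z_1 = 7.5
x_2 = 2.5
y_2 = 4
z_2 = 2
x_3 = 2
y_3 = 7
z_3 = 7.5
h_3 = 3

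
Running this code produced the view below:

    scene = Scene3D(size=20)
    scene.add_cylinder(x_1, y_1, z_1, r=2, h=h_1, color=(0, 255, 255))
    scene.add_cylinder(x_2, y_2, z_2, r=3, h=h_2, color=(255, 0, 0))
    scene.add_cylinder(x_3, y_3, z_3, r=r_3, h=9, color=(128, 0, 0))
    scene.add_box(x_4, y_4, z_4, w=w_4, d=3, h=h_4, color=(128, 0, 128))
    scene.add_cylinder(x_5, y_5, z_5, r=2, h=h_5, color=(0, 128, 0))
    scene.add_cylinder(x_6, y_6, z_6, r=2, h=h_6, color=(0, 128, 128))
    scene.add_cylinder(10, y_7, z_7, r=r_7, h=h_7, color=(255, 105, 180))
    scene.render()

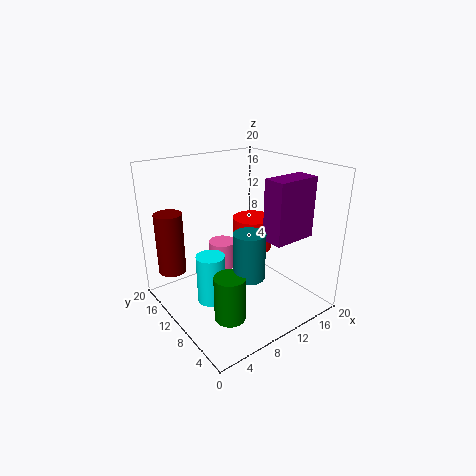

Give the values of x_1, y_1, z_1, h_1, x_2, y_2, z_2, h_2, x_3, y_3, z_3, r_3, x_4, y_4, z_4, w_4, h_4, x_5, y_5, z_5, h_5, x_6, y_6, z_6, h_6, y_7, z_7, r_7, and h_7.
x_1 = 6
y_1 = 11
z_1 = 1
h_1 = 7
x_2 = 15
y_2 = 13
z_2 = 6
h_2 = 5
x_3 = 3
y_3 = 17
z_3 = 4
r_3 = 2
x_4 = 11
y_4 = 3
z_4 = 11
w_4 = 6
h_4 = 8
x_5 = 5
y_5 = 5
z_5 = 2
h_5 = 6
x_6 = 8
y_6 = 5
z_6 = 7
h_6 = 6
y_7 = 14
z_7 = 4
r_7 = 2
h_7 = 4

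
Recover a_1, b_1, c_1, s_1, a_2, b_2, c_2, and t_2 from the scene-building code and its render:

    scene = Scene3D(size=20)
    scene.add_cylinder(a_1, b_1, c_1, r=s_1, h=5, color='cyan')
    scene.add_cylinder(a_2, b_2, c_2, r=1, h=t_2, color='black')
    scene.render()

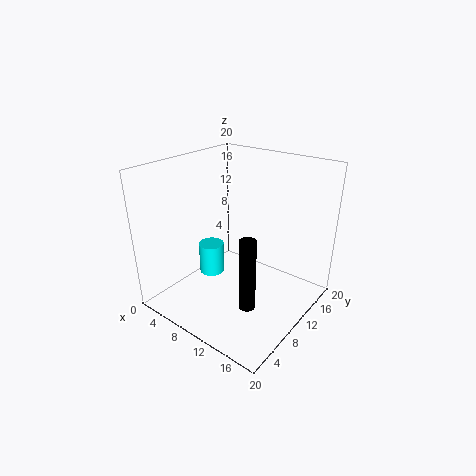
a_1 = 3; b_1 = 12; c_1 = 1; s_1 = 2; a_2 = 16; b_2 = 4; c_2 = 5; t_2 = 9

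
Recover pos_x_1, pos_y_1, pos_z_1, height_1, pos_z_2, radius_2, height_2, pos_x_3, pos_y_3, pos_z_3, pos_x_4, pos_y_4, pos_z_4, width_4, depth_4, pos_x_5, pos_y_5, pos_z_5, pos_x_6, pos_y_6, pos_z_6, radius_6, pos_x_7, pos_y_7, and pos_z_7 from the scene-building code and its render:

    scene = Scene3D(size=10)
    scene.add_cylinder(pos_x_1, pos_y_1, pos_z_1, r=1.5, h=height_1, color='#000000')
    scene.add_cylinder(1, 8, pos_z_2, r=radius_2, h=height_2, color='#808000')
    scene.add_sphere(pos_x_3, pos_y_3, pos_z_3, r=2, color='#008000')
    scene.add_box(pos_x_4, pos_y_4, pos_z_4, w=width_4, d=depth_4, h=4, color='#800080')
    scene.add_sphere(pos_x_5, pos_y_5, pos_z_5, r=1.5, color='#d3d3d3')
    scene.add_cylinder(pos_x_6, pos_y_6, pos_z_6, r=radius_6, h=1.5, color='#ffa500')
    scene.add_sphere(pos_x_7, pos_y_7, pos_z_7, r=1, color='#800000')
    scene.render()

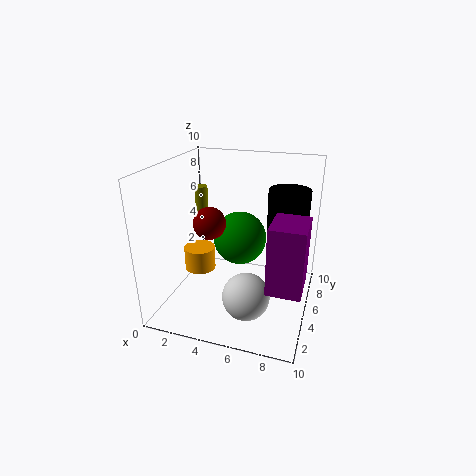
pos_x_1 = 8
pos_y_1 = 7.5
pos_z_1 = 5
height_1 = 3
pos_z_2 = 5
radius_2 = 0.5
height_2 = 2.5
pos_x_3 = 4.5
pos_y_3 = 7
pos_z_3 = 4
pos_x_4 = 8
pos_y_4 = 0.5
pos_z_4 = 4
width_4 = 2
depth_4 = 2.5
pos_x_5 = 6.5
pos_y_5 = 2
pos_z_5 = 2.5
pos_x_6 = 3
pos_y_6 = 3
pos_z_6 = 3.5
radius_6 = 1
pos_x_7 = 4
pos_y_7 = 2.5
pos_z_7 = 7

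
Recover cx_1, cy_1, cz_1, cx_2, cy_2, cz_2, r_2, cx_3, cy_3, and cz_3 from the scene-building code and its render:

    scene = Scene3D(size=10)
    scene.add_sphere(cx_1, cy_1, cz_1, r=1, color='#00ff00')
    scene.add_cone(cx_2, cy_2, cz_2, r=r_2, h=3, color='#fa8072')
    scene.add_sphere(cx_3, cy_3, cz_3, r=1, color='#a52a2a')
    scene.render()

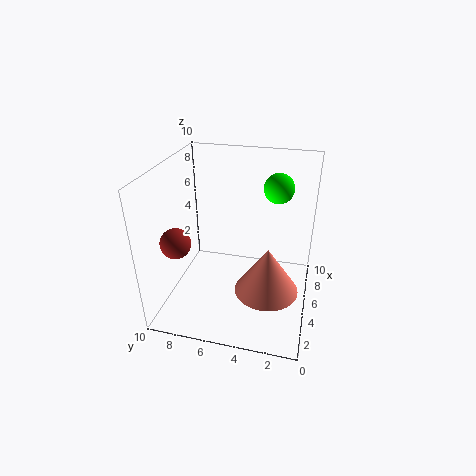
cx_1 = 6
cy_1 = 2.5
cz_1 = 8.5
cx_2 = 2.5
cy_2 = 2.5
cz_2 = 3
r_2 = 2
cx_3 = 2.5
cy_3 = 8.5
cz_3 = 5.5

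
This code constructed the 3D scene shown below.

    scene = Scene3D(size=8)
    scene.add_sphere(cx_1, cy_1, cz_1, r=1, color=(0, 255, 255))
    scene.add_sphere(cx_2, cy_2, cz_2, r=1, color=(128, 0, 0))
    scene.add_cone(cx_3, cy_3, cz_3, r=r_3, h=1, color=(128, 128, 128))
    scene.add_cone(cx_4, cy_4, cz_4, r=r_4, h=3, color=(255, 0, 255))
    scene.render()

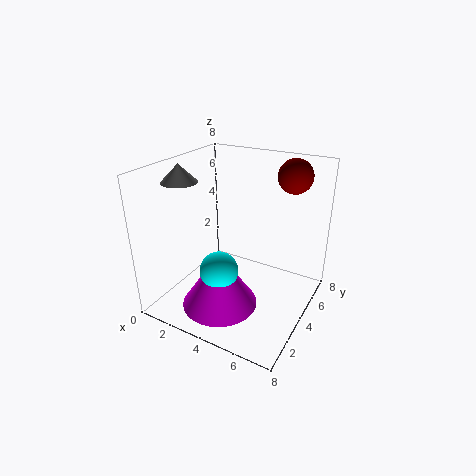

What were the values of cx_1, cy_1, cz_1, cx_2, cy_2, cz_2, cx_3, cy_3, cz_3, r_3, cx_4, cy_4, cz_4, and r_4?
cx_1 = 4, cy_1 = 2, cz_1 = 3, cx_2 = 6, cy_2 = 7, cz_2 = 7, cx_3 = 1, cy_3 = 3, cz_3 = 7, r_3 = 1, cx_4 = 4, cy_4 = 2, cz_4 = 1, r_4 = 2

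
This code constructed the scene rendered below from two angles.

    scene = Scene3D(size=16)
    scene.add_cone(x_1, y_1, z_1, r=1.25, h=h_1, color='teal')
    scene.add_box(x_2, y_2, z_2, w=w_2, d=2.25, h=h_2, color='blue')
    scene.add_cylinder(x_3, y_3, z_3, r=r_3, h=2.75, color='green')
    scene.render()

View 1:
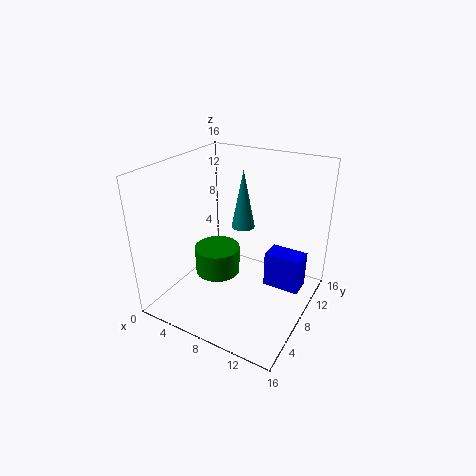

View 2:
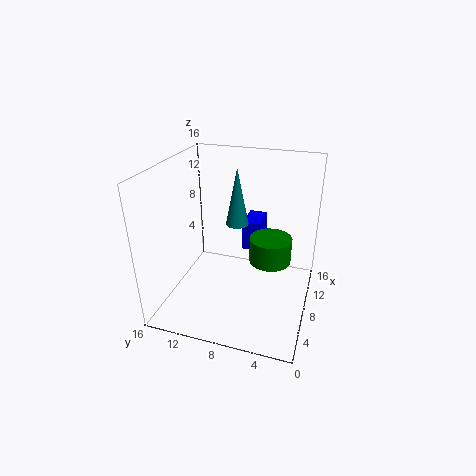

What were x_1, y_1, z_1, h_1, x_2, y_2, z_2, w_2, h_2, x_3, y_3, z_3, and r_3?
x_1 = 8.5
y_1 = 8.25
z_1 = 9.5
h_1 = 6.25
x_2 = 12
y_2 = 6.5
z_2 = 4.25
w_2 = 3.75
h_2 = 3.75
x_3 = 7.75
y_3 = 4.25
z_3 = 6
r_3 = 2.25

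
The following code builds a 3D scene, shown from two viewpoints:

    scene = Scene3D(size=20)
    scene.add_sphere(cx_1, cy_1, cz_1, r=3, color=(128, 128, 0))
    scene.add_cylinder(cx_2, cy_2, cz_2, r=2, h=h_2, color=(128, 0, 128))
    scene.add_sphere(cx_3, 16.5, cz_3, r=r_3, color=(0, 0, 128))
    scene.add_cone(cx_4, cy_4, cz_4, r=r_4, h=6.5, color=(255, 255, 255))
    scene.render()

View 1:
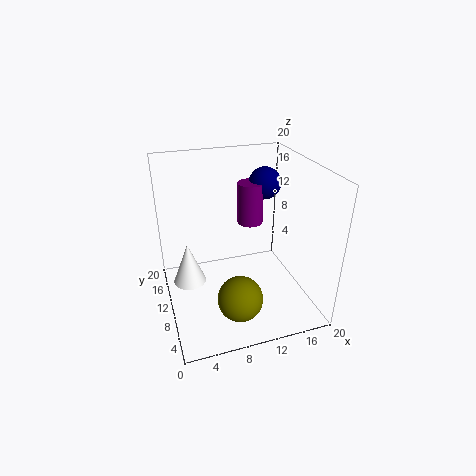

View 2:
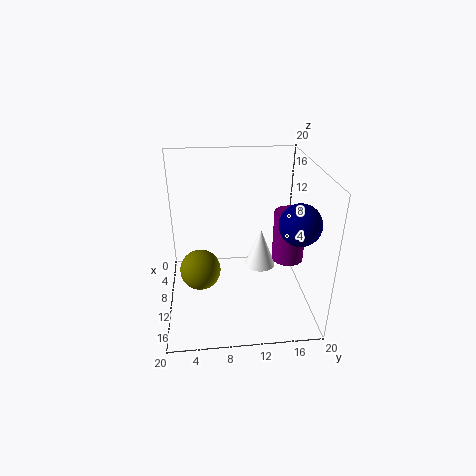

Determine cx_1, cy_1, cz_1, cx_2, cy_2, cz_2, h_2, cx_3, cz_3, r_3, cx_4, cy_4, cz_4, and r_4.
cx_1 = 8.5
cy_1 = 4.5
cz_1 = 4
cx_2 = 14
cy_2 = 16
cz_2 = 9
h_2 = 6.5
cx_3 = 16.5
cz_3 = 15
r_3 = 2.5
cx_4 = 3.5
cy_4 = 14.5
cz_4 = 1
r_4 = 2.5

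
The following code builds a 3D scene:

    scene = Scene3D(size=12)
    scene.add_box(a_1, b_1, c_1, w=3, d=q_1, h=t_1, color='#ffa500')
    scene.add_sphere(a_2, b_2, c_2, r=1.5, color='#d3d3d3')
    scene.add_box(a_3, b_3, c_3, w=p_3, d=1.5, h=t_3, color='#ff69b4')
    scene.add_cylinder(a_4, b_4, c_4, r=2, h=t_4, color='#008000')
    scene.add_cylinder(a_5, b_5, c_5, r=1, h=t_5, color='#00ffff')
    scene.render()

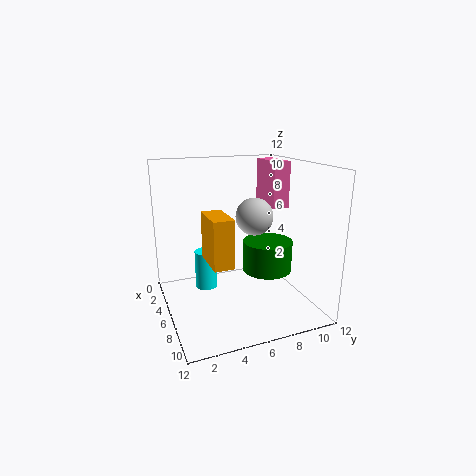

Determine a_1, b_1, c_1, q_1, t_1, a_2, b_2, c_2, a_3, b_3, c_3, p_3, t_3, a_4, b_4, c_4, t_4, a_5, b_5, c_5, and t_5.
a_1 = 7.5; b_1 = 2.5; c_1 = 5.5; q_1 = 1.5; t_1 = 3.5; a_2 = 7; b_2 = 7; c_2 = 8; a_3 = 2; b_3 = 9.5; c_3 = 8; p_3 = 3.5; t_3 = 4; a_4 = 7.5; b_4 = 8; c_4 = 3.5; t_4 = 2.5; a_5 = 3; b_5 = 4; c_5 = 0.5; t_5 = 3.5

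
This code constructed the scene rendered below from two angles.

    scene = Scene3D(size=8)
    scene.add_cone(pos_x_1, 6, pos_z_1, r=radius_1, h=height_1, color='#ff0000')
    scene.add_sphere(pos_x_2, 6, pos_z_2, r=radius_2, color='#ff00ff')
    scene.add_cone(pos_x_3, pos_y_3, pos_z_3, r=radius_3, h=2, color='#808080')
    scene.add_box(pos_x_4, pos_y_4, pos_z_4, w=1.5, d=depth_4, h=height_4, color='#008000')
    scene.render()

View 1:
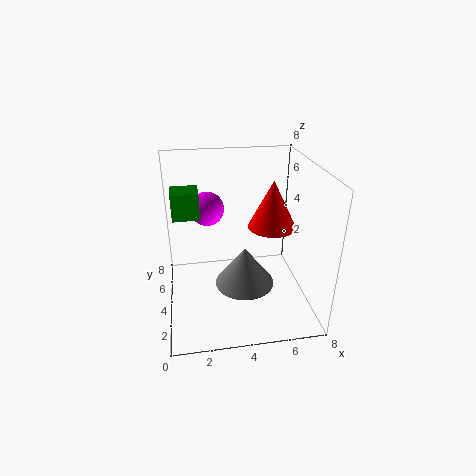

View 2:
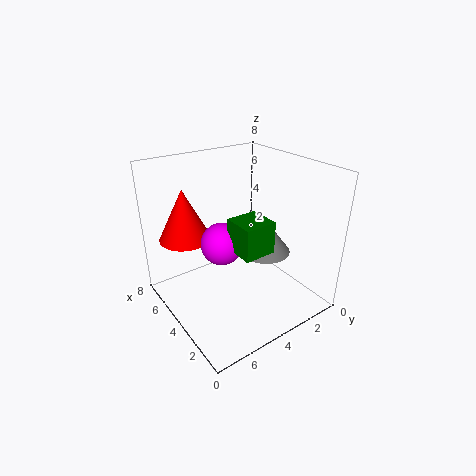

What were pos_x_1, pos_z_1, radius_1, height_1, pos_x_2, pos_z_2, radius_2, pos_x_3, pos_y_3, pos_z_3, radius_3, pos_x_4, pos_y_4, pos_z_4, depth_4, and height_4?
pos_x_1 = 6.5; pos_z_1 = 3.5; radius_1 = 1.5; height_1 = 3; pos_x_2 = 2.5; pos_z_2 = 5; radius_2 = 1; pos_x_3 = 4; pos_y_3 = 2; pos_z_3 = 2.5; radius_3 = 1.5; pos_x_4 = 0.5; pos_y_4 = 4.5; pos_z_4 = 5; depth_4 = 1.5; height_4 = 1.5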